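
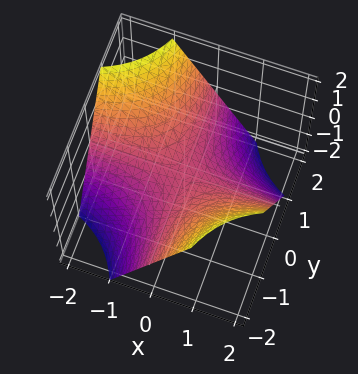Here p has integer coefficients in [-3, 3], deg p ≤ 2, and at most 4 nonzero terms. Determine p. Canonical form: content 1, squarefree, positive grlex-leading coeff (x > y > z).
First, deg p = 2. A saddle surface; a quadric.
Next, from the visible intercepts: every point of the x-axis in the box is on the surface; the visible y-axis segment lies entirely on the surface.
Finally, the integer polynomial consistent with all of this is the stated p.

x*y + z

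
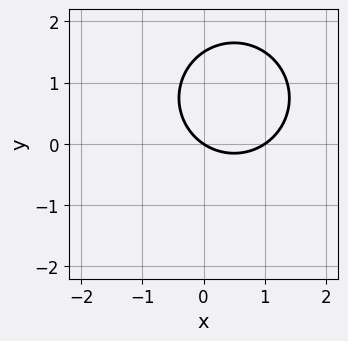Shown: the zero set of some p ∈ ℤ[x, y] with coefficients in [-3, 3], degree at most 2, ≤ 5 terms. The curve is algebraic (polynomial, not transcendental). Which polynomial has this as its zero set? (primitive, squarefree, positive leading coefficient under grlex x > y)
2*x^2 + 2*y^2 - 2*x - 3*y

(a) The degree is 2 — a generic line meets the curve in up to 2 points.
(b) Checking where it meets the axes: one y-axis crossing is at y = 0; among the integer gridlines, it crosses the x-axis at x ∈ {0, 1}.
(c) The integer polynomial consistent with all of this is the stated p.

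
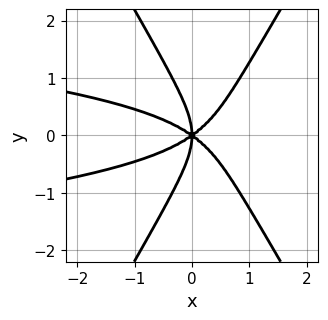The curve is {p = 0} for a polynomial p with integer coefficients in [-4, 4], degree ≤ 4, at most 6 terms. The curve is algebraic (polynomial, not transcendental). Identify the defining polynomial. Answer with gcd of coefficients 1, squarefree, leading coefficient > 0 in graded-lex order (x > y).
(a) deg p = 4. The shape is more complex than any degree-3 curve.
(b) Symmetries: it's symmetric under y → −y, forcing even powers of y.
(c) Observable constraints: it meets the y-axis at y = 0 (among the integer gridlines); it crosses the x-axis at the gridline x = 0.
(d) Putting this together gives p.

3*x^2*y^2 - y^4 + x^3 - 2*x*y^2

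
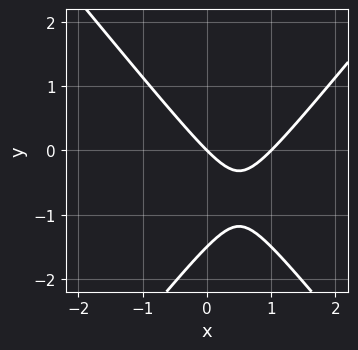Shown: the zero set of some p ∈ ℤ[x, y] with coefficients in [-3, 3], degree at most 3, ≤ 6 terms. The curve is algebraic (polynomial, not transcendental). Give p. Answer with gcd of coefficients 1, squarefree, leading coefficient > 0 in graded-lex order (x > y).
3*x^2 - 2*y^2 - 3*x - 3*y

(a) Degree: no degree-1 curve has this shape, so deg p = 2.
(b) Reading off the gridlines: the x-axis gridline crossings are at x ∈ {0, 1}; one y-axis crossing is at y = 0.
(c) Together with the visible shape, these determine p as stated.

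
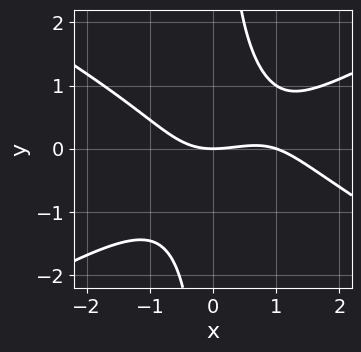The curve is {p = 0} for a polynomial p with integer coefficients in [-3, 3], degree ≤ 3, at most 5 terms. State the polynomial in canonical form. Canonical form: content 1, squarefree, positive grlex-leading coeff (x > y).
x^3 - 3*x*y^2 - x^2 + 3*y

(a) The degree is 3 — a generic line meets the curve in up to 3 points.
(b) Observable constraints: the x-axis gridline crossings are at x ∈ {0, 1}; it meets the y-axis at y = 0 (among the integer gridlines).
(c) These observations pin down the coefficients.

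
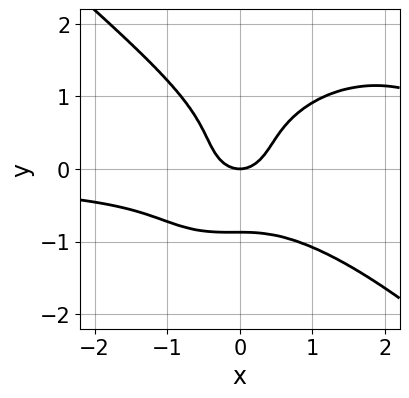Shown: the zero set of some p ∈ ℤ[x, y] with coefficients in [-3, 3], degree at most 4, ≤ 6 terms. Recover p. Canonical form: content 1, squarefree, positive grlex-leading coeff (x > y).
First, the degree is 4 — the shape is more complex than any degree-3 curve.
Next, checking where it meets the axes: one x-axis crossing is at x = 0; it crosses the y-axis at the gridline y = 0.
Finally, together with the visible shape, these determine p as stated.

2*x^3*y + 3*y^4 - 3*x^2*y - 3*x^2 + 2*y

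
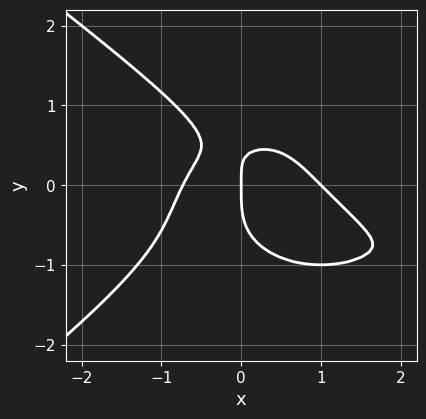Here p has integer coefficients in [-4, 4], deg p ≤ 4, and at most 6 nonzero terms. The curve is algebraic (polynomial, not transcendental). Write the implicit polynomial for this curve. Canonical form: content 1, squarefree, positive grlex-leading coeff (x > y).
x^4 - 3*y^4 - 3*x^3 - 3*x*y + 2*x

1. deg p = 4. No degree-3 curve has this shape.
2. From the axis intercepts and sections: it crosses the y-axis at the gridline y = 0; among the integer gridlines, it crosses the x-axis at x ∈ {0, 1}.
3. These observations pin down the coefficients.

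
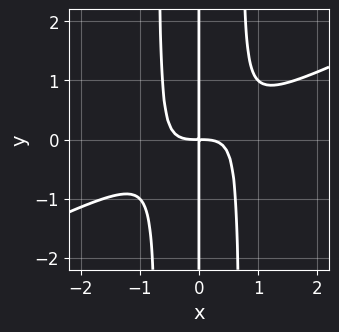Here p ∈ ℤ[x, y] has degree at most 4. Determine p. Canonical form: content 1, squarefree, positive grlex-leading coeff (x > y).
1. deg p = 4. The shape is more complex than any degree-3 curve.
2. From the visible intercepts: the visible y-axis segment lies entirely on the curve.
3. Together with the visible shape, these determine p as stated.

x^4 - 2*x^3*y + x*y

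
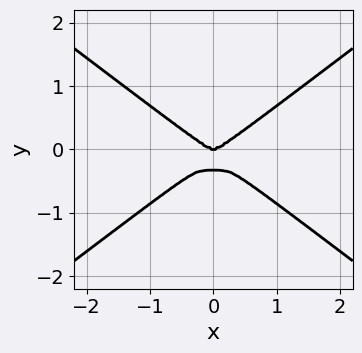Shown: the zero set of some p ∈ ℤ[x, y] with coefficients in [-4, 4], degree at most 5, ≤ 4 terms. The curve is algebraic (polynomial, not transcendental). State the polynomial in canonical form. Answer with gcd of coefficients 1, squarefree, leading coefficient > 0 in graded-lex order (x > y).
x^4 - 3*y^4 - y^3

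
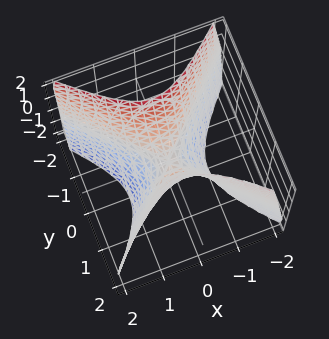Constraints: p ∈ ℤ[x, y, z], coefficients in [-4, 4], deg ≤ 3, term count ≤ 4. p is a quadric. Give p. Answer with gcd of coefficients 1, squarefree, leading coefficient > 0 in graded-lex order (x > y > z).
(a) The degree is 2 — a saddle surface; a quadric.
(b) Symmetries: mirror symmetry x ↦ −x ⇒ only even powers of x; the y ↦ −y reflection is a symmetry, so y appears only in even powers.
(c) Observable constraints: it meets the y-axis at y = 0 (among the integer gridlines); one z-axis crossing is at z = 0; it meets the x-axis at x = 0 (among the integer gridlines).
(d) Fitting integer coefficients to these (and the overall shape) gives p.

2*x^2 - 2*y^2 + z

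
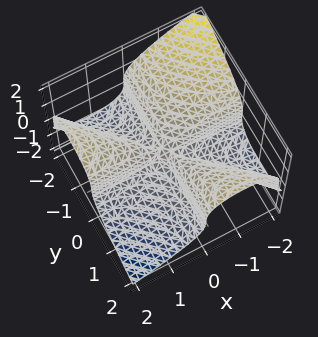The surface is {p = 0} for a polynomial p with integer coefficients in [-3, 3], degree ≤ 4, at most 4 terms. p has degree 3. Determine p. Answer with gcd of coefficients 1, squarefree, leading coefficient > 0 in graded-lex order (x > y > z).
x^2*y + x*y^2 + 2*z^3

(a) Degree: a generic line meets the surface in up to 3 points, so deg p = 3.
(b) Reading off the gridlines: the visible x-axis segment lies entirely on the surface; every point of the y-axis in the box is on the surface; it meets the z-axis at z = 0 (among the integer gridlines).
(c) Putting this together gives p.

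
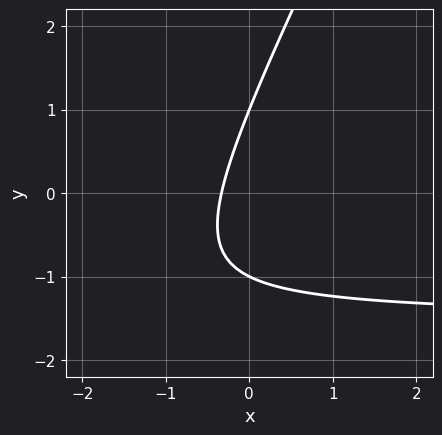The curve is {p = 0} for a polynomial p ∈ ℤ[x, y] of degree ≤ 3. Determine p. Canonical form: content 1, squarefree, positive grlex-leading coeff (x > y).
2*x*y - y^2 + 3*x + 1

deg p = 2.
From the visible intercepts: among the integer gridlines, it crosses the y-axis at y ∈ {-1, 1}.
Assembling these constraints gives the stated polynomial.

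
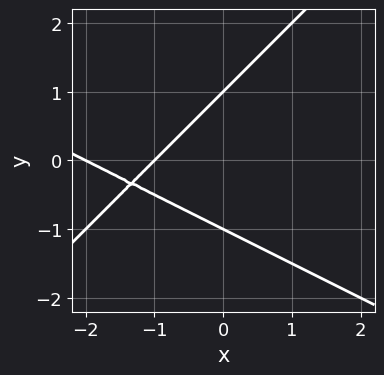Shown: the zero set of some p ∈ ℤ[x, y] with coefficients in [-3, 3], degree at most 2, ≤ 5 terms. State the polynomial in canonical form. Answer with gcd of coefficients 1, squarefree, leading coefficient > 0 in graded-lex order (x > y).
x^2 + x*y - 2*y^2 + 3*x + 2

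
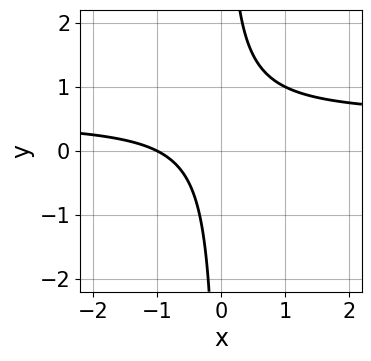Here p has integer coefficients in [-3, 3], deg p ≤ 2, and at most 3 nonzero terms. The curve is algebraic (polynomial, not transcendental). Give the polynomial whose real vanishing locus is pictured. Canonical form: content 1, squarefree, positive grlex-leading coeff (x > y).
2*x*y - x - 1

1. deg p = 2. No degree-1 curve has this shape.
2. Checking where it meets the axes: it crosses the x-axis at the gridline x = -1; the curve avoids every integer y-axis point in the box.
3. These observations pin down the coefficients.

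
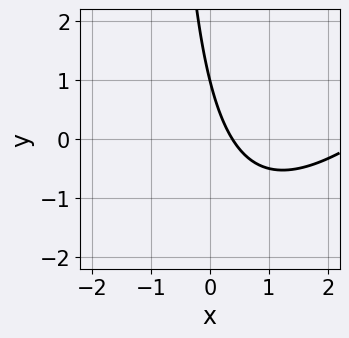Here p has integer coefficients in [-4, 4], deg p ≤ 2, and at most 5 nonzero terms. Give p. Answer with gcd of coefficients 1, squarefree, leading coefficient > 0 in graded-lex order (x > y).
x^2 - x*y - 3*x - y + 1

deg p = 2. The shape is more complex than any degree-1 curve.
Reading off the gridlines: one y-axis crossing is at y = 1.
Together with the visible shape, these determine p as stated.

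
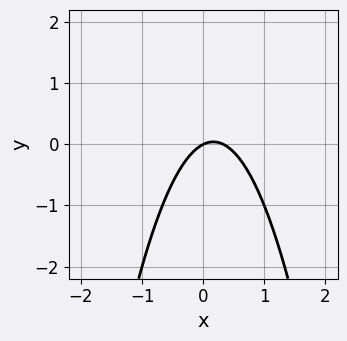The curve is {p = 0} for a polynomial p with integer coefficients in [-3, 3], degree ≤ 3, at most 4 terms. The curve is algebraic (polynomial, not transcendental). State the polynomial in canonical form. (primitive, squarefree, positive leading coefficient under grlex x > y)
1. deg p = 2. No degree-1 curve has this shape.
2. Reading off the gridlines: one y-axis crossing is at y = 0; it meets the x-axis at x = 0 (among the integer gridlines).
3. Assembling these constraints gives the stated polynomial.

3*x^2 - x + 2*y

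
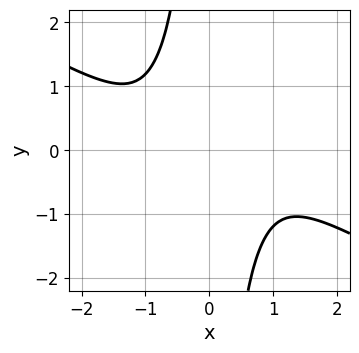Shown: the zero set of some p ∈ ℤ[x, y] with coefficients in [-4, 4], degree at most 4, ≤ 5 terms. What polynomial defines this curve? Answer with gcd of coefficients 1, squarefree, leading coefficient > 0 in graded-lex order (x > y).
2*x^4 + 3*x^3*y - x^2*y^2 + 3

First, deg p = 4.
Next, from the axis intercepts and sections: the curve avoids every integer x-axis point in the box; no y-intercept at any integer in the box.
Finally, solving for integer coefficients yields p as stated.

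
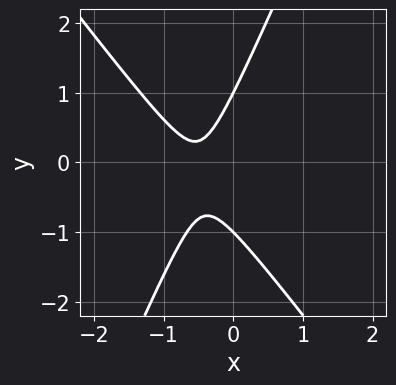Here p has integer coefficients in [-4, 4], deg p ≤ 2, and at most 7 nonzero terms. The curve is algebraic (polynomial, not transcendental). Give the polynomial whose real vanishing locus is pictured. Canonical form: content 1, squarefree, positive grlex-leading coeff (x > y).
3*x^2 + x*y - y^2 + 3*x + 1

1. deg p = 2. No degree-1 curve has this shape.
2. Observable constraints: among the integer gridlines, it crosses the y-axis at y ∈ {-1, 1}; no x-intercept at any integer in the box.
3. Solving for integer coefficients yields p as stated.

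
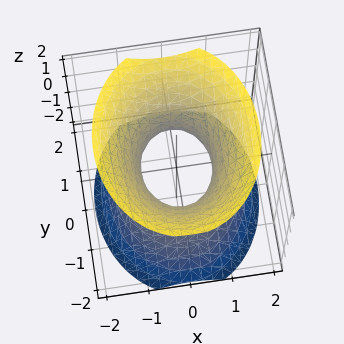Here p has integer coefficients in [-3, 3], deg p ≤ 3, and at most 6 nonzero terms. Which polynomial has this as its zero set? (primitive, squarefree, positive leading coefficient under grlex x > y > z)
3*x^2 + 2*y^2 - 2*z^2 - 2

First, the degree is 2 — an hourglass — one-sheet hyperboloid; a quadric.
Next, symmetries: the y ↦ −y reflection is a symmetry, so y appears only in even powers; it's symmetric under x → −x, forcing even powers of x; it's symmetric under z → −z, forcing even powers of z.
Next, against the integer gridlines: the y-axis gridline crossings are at y ∈ {-1, 1}; no z-intercept at any integer in the box.
Finally, the integer polynomial consistent with all of this is the stated p.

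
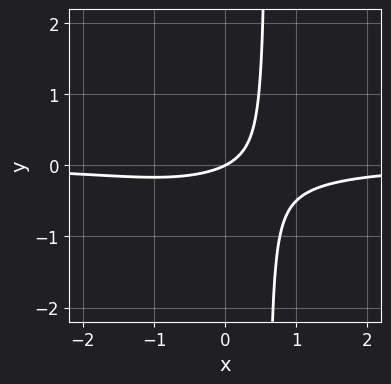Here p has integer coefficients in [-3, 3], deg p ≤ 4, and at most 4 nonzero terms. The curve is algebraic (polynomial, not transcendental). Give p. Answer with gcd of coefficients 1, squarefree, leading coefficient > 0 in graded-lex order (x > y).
(a) The degree is 4 — no degree-3 curve has this shape.
(b) From the axis intercepts and sections: it meets the y-axis at y = 0 (among the integer gridlines); it meets the x-axis at x = 0 (among the integer gridlines).
(c) Together with the visible shape, these determine p as stated.

x^3*y + 3*x*y + x - 2*y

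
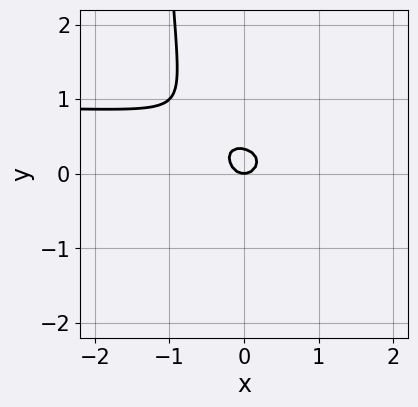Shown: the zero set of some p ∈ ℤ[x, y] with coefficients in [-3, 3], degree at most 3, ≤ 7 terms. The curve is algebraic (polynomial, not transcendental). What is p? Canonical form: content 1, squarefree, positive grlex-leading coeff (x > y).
1. The degree is 3 — the shape is more complex than any degree-2 curve.
2. From the visible intercepts: it meets the y-axis at y = 0 (among the integer gridlines); it crosses the x-axis at the gridline x = 0.
3. Putting this together gives p.

3*x^2*y - 2*x*y^2 - 3*x^2 - 3*y^2 + y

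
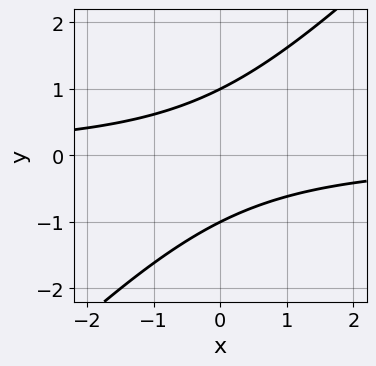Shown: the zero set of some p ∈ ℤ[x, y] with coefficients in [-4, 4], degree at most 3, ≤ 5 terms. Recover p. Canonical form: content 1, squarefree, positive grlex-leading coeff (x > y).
First, degree: no degree-1 curve has this shape, so deg p = 2.
Next, checking where it meets the axes: among the integer gridlines, it crosses the y-axis at y ∈ {-1, 1}; no x-intercept at any integer in the box.
Finally, the integer polynomial consistent with all of this is the stated p.

x*y - y^2 + 1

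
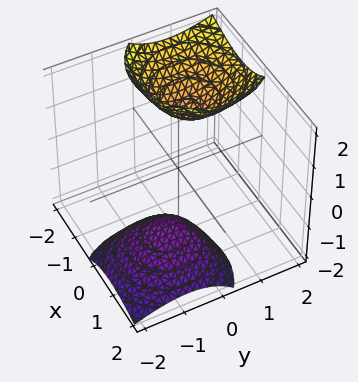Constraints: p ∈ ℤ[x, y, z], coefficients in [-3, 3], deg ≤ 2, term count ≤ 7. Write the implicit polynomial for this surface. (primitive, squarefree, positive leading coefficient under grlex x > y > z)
The picture has 2 separate pieces. Treating them together as one polynomial.
deg p = 2. The shape is more complex than any degree-1 surface.
Reading off the gridlines: the surface avoids every integer x-axis point in the box; no y-intercept at any integer in the box.
These observations pin down the coefficients.

3*x^2 + 3*x*z + 3*y^2 - 3*y*z - z^2 + 3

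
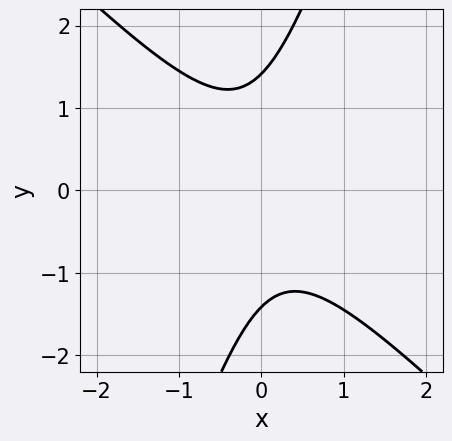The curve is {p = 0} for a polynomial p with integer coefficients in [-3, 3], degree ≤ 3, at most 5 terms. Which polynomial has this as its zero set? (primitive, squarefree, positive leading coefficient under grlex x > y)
The degree is 2 — no degree-1 curve has this shape.
From the axis intercepts and sections: it misses every integer gridline on the x-axis.
These observations pin down the coefficients.

3*x^2 + 2*x*y - y^2 + 2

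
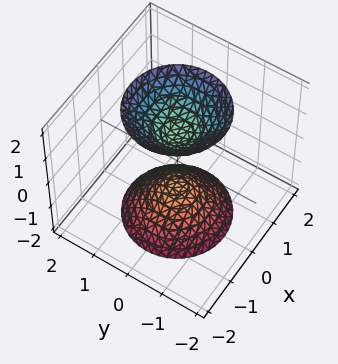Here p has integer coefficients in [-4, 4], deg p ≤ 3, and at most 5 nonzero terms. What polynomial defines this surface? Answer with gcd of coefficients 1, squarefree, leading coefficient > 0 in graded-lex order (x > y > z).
2*x^2 + 2*y^2 - z^2 + 1

1. The picture has 2 separate pieces.
2. deg p = 2.
3. Symmetries: rotational symmetry about the z-axis ⇒ p depends on x, y only through x² + y².
4. Observable constraints: it misses every integer gridline on the x-axis; a circular section at z = 2 has radius between 1 and 2.
5. Solving for integer coefficients yields p as stated.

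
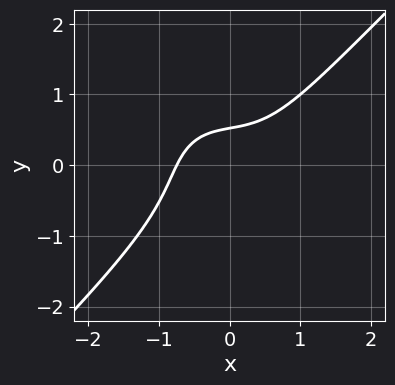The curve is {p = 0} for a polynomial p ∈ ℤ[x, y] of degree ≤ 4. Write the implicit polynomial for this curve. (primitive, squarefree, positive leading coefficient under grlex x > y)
3*x^3 - 3*y^3 + x - 3*y + 2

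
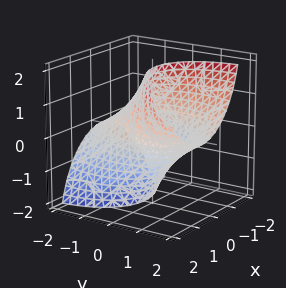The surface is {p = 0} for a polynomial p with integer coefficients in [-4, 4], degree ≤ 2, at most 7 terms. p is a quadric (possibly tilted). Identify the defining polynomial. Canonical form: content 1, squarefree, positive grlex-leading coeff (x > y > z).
(a) Degree: no degree-1 surface has this shape, so deg p = 2.
(b) Matching integer coefficients to the picture gives p.

2*x^2 - x*y + y^2 - 3*y*z + z^2 - 3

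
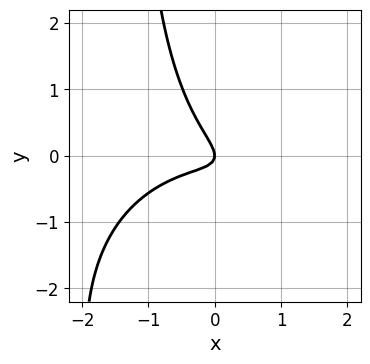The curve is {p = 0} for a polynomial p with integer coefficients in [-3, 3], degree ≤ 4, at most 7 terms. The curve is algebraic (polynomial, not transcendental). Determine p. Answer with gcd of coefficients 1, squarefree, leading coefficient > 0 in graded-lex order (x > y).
First, the degree is 3 — the shape is more complex than any degree-2 curve.
Next, checking where it meets the axes: it crosses the x-axis at the gridline x = 0; one y-axis crossing is at y = 0.
Finally, solving for integer coefficients yields p as stated.

x^3 + 2*x*y^2 + 3*x*y + 3*y^2 + x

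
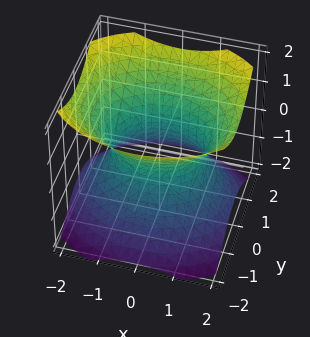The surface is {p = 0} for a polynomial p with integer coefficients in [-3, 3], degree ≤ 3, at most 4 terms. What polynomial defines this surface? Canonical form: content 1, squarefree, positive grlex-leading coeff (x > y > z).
2*x^2 + 3*y^2 - 3*z^2 - 3

deg p = 2. An hourglass — one-sheet hyperboloid; a quadric.
Symmetries: it's symmetric under z → −z, forcing even powers of z; it's symmetric under x → −x, forcing even powers of x; mirror symmetry y ↦ −y ⇒ only even powers of y.
Observable constraints: the surface avoids every integer z-axis point in the box; among the integer gridlines, it crosses the y-axis at y ∈ {-1, 1}.
Solving for integer coefficients yields p as stated.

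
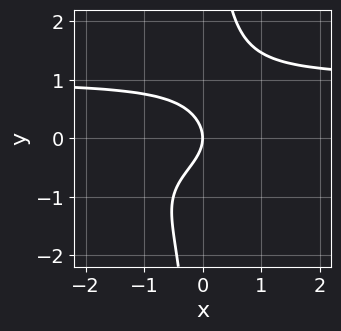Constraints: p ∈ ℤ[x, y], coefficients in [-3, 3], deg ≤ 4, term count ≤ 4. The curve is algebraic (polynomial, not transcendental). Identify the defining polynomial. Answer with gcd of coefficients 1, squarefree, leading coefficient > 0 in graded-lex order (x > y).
x*y^3 - y^2 - x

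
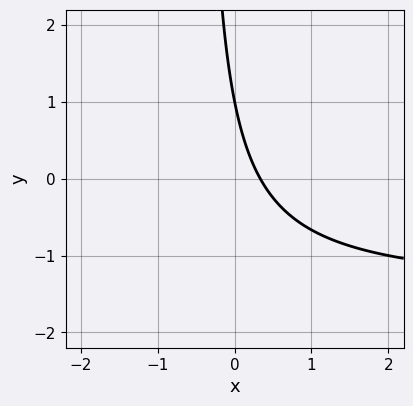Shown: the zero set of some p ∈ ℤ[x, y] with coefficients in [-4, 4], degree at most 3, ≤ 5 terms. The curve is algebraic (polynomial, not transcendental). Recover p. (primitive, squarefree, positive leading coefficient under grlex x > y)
The degree is 2 — no degree-1 curve has this shape.
Observable constraints: it meets the y-axis at y = 1 (among the integer gridlines).
Assembling these constraints gives the stated polynomial.

2*x*y + 3*x + y - 1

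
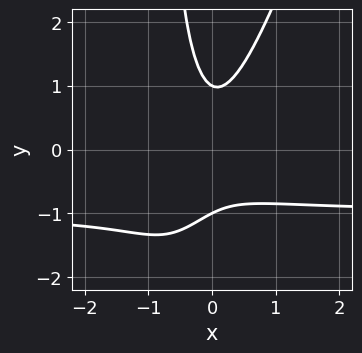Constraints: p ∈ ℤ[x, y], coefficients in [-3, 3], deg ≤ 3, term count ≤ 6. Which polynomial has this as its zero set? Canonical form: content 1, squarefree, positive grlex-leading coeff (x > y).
1. Degree: no degree-2 curve has this shape, so deg p = 3.
2. Observable constraints: the curve avoids every integer x-axis point in the box; the y-axis gridline crossings are at y ∈ {-1, 1}.
3. The integer polynomial consistent with all of this is the stated p.

3*x^2*y - x*y^2 + 3*x^2 - y^2 + 1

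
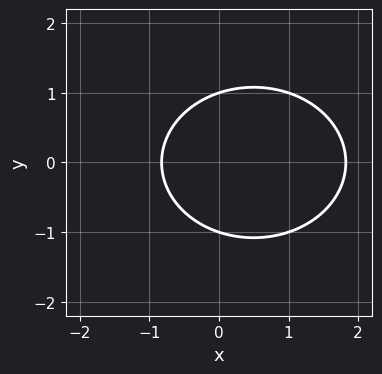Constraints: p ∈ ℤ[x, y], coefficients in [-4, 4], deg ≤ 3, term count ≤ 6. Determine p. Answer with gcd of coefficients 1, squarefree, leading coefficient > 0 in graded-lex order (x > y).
2*x^2 + 3*y^2 - 2*x - 3

(a) Degree: a generic line meets the curve in up to 2 points, so deg p = 2.
(b) Symmetries: mirror symmetry y ↦ −y ⇒ only even powers of y.
(c) From the visible intercepts: the y-axis gridline crossings are at y ∈ {-1, 1}.
(d) Solving for integer coefficients yields p as stated.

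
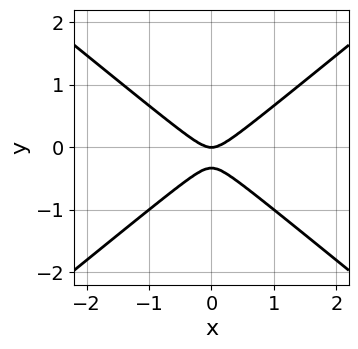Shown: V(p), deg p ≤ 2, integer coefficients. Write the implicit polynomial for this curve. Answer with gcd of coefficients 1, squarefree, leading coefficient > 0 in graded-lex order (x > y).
Degree: the shape is more complex than any degree-1 curve, so deg p = 2.
Symmetries: it's symmetric under x → −x, forcing even powers of x.
Checking where it meets the axes: one x-axis crossing is at x = 0; one y-axis crossing is at y = 0.
These observations pin down the coefficients.

2*x^2 - 3*y^2 - y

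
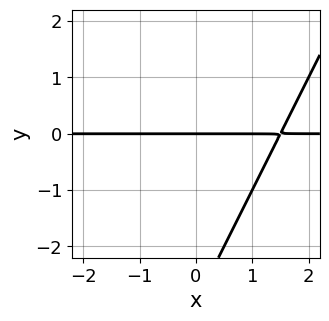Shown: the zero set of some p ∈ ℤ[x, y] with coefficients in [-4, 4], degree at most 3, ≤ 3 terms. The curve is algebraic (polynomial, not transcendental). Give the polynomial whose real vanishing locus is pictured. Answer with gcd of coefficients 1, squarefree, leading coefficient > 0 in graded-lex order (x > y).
2*x*y - y^2 - 3*y

1. The degree is 2 — a generic line meets the curve in up to 2 points.
2. Checking where it meets the axes: every point of the x-axis in the box is on the curve; one y-axis crossing is at y = 0.
3. Solving for integer coefficients yields p as stated.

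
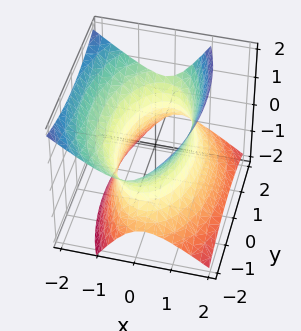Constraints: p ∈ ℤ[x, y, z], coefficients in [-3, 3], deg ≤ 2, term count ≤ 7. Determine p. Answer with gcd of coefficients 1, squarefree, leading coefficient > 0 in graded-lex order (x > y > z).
First, deg p = 2.
Next, checking where it meets the axes: no z-intercept at any integer in the box; among the integer gridlines, it crosses the x-axis at x ∈ {-1, 1}.
Finally, solving for integer coefficients yields p as stated.

3*x^2 + 2*x*z + y^2 - 2*z^2 - 3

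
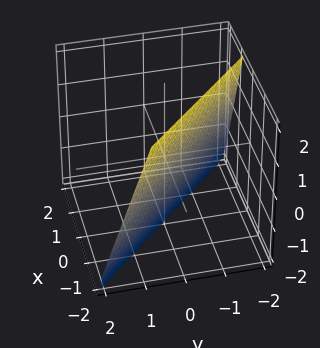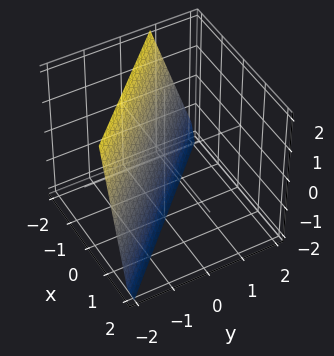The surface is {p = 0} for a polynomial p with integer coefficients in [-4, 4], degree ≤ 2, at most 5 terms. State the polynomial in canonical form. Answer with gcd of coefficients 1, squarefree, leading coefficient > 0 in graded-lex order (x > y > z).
(a) deg p = 1.
(b) Against the integer gridlines: it meets the z-axis at z = -2 (among the integer gridlines).
(c) The integer polynomial consistent with all of this is the stated p.

3*x + 3*y + z + 2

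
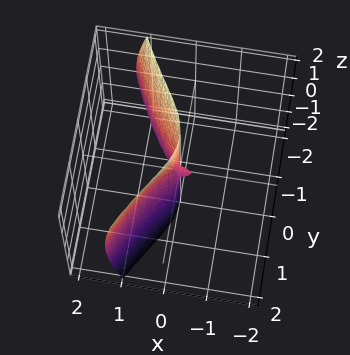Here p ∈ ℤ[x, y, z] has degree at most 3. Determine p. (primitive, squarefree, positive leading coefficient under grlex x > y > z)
3*x^3 + x*z^2 + x^2 - 2*y^2

First, deg p = 3.
Then, from the visible intercepts: it crosses the y-axis at the gridline y = 0; it meets the x-axis at x = 0 (among the integer gridlines); every point of the z-axis in the box is on the surface.
Finally, solving for integer coefficients yields p as stated.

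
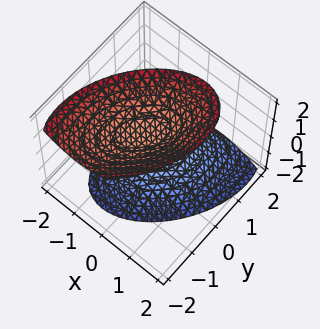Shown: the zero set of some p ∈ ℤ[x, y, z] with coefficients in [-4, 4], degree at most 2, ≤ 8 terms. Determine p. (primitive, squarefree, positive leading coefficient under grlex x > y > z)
1. There are 2 components. Treating them together as one polynomial.
2. Degree: no degree-1 surface has this shape, so deg p = 2.
3. Reading off the gridlines: it misses every integer gridline on the x-axis; no y-intercept at any integer in the box.
4. Together with the visible shape, these determine p as stated. Check: (0, 0, -1) on the z-axis lies on the surface, and p(0, 0, -1) = 0. ✓

3*x^2 - 2*x*y + 2*y^2 + y*z - 2*z^2 + 2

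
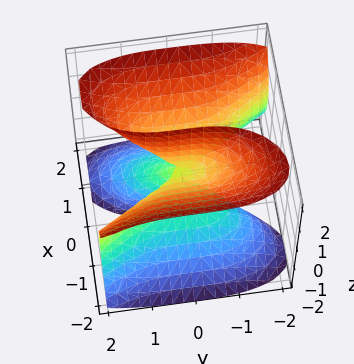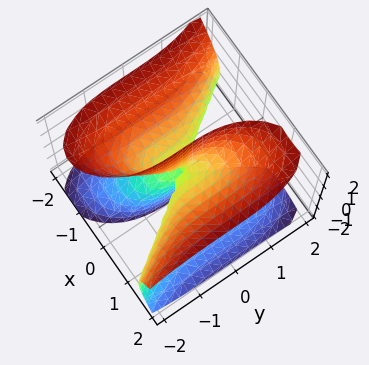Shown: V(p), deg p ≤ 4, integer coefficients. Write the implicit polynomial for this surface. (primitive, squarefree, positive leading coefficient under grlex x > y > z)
3*x^3 - 3*x*z^2 + y^3

(a) The degree is 3 — no degree-2 surface has this shape.
(b) From the visible intercepts: it meets the x-axis at x = 0 (among the integer gridlines); the visible z-axis segment lies entirely on the surface.
(c) Solving for integer coefficients yields p as stated.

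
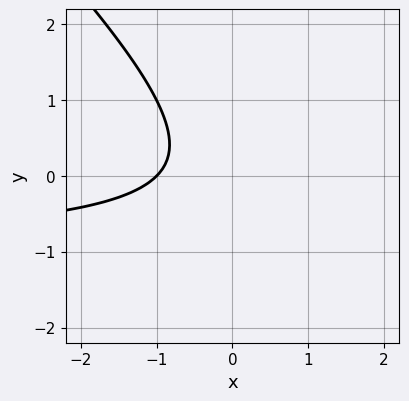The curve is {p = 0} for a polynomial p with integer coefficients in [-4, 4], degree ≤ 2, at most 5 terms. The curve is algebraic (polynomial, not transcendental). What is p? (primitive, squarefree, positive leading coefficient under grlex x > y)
x*y + y^2 + x + 1

The degree is 2 — a generic line meets the curve in up to 2 points.
From the axis intercepts and sections: it meets the x-axis at x = -1 (among the integer gridlines); it misses every integer gridline on the y-axis.
Assembling these constraints gives the stated polynomial.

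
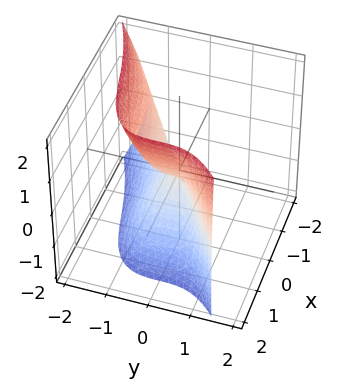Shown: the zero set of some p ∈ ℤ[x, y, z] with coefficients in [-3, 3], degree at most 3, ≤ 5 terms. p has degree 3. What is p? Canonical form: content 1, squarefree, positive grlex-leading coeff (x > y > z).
x^3 + x*z^2 - 3*y^3 - 2*z^2

(a) The degree is 3 — the shape is more complex than any degree-2 surface.
(b) Reading off the gridlines: it crosses the x-axis at the gridline x = 0; one y-axis crossing is at y = 0; it meets the z-axis at z = 0 (among the integer gridlines).
(c) The integer polynomial consistent with all of this is the stated p.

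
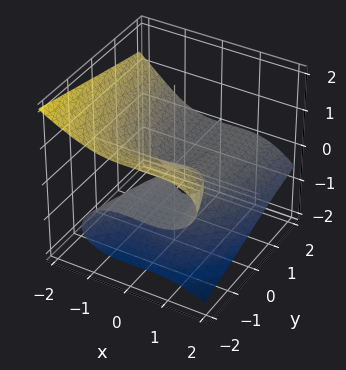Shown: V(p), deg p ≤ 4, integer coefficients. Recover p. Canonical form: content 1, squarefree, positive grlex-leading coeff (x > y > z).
x^3 + 3*z^3 - x^2 + 3*y*z + z

1. The degree is 3 — no degree-2 surface has this shape.
2. From the visible intercepts: one z-axis crossing is at z = 0; the visible y-axis segment lies entirely on the surface; among the integer gridlines, it crosses the x-axis at x ∈ {0, 1}.
3. Solving for integer coefficients yields p as stated.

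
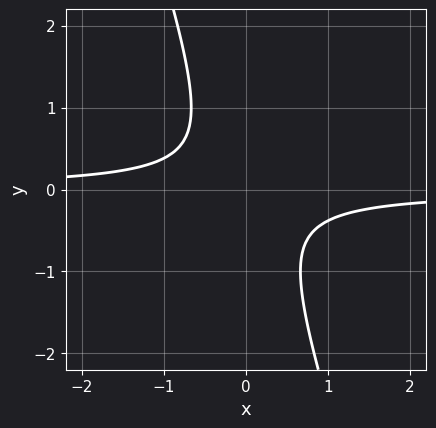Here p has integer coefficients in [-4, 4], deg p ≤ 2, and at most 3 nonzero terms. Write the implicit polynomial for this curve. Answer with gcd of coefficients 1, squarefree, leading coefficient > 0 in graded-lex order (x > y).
3*x*y + y^2 + 1

Degree: no degree-1 curve has this shape, so deg p = 2.
Against the integer gridlines: no x-intercept at any integer in the box; the curve avoids every integer y-axis point in the box.
Matching integer coefficients to the picture gives p.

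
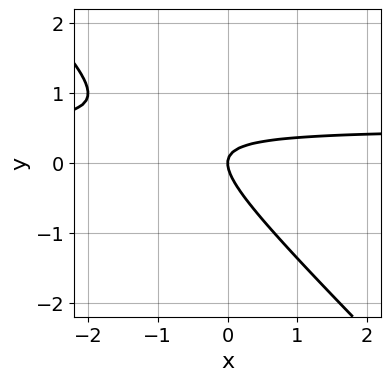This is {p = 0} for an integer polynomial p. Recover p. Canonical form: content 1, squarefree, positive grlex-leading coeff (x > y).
2*x*y + 2*y^2 - x

The degree is 2 — a generic line meets the curve in up to 2 points.
Checking where it meets the axes: it crosses the y-axis at the gridline y = 0; it crosses the x-axis at the gridline x = 0.
Fitting integer coefficients to these (and the overall shape) gives p.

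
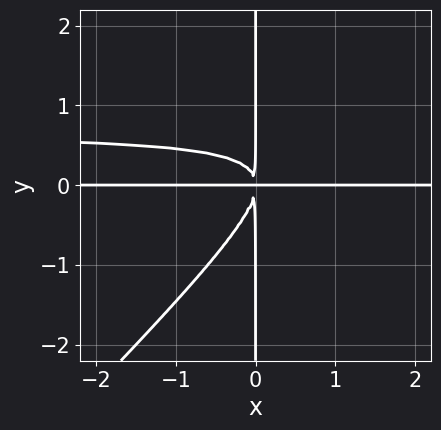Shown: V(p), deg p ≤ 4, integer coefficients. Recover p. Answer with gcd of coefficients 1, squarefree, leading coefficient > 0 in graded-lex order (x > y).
3*x^2*y^2 - 3*x*y^3 - 2*x^2*y

1. deg p = 4.
2. Checking where it meets the axes: every point of the x-axis in the box is on the curve; the visible y-axis segment lies entirely on the curve.
3. Fitting integer coefficients to these (and the overall shape) gives p.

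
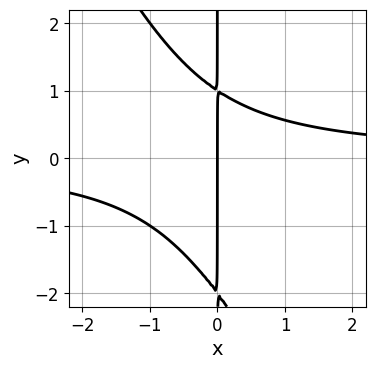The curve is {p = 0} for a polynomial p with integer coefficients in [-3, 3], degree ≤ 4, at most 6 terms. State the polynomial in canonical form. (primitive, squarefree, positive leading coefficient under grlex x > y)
First, deg p = 3.
Next, from the axis intercepts and sections: the visible y-axis segment lies entirely on the curve; one x-axis crossing is at x = 0.
Finally, the integer polynomial consistent with all of this is the stated p.

2*x^2*y + x*y^2 + x*y - 2*x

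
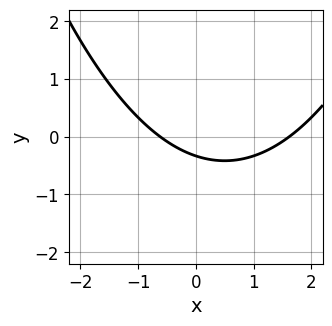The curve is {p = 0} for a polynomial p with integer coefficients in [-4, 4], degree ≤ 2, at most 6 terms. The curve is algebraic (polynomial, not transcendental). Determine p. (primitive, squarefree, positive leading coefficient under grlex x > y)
1. Degree: no degree-1 curve has this shape, so deg p = 2.
2. The integer polynomial consistent with all of this is the stated p.

x^2 - x - 3*y - 1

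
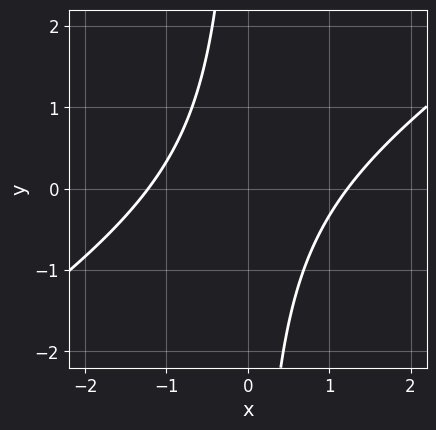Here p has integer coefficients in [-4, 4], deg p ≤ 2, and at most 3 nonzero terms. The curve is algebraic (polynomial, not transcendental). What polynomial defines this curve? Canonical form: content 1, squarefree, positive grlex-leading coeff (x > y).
2*x^2 - 3*x*y - 3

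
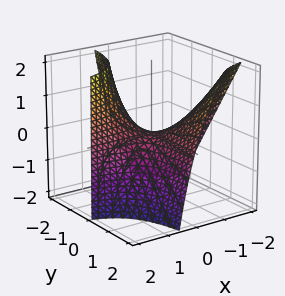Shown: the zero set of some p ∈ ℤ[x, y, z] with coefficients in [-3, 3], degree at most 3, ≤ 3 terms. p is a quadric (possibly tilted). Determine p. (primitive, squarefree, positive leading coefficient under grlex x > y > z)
3*x*y - x*z + 2*z

First, degree: no degree-1 surface has this shape, so deg p = 2.
Then, observable constraints: it crosses the z-axis at the gridline z = 0; every point of the y-axis in the box is on the surface; the visible x-axis segment lies entirely on the surface.
Finally, these observations pin down the coefficients.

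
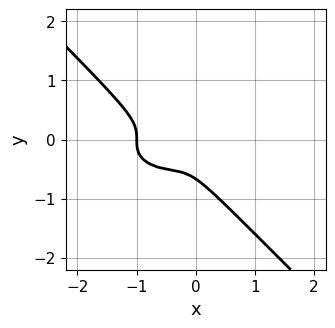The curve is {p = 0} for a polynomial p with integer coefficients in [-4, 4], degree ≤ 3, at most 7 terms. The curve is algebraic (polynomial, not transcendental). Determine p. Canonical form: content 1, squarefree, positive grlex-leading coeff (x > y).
First, deg p = 3. The shape is more complex than any degree-2 curve.
Next, checking where it meets the axes: it meets the x-axis at x = -1 (among the integer gridlines).
Finally, matching integer coefficients to the picture gives p.

x^3 + 2*x*y^2 + 3*y^3 + x^2 + 2*y^2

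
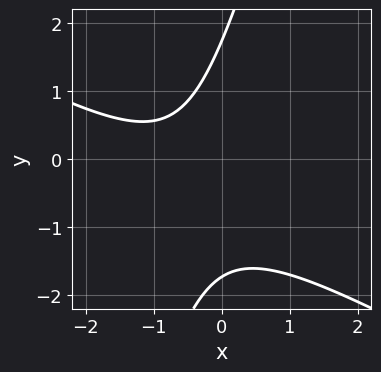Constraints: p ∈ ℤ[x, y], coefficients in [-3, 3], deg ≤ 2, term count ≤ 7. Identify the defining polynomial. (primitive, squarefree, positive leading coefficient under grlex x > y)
1. The degree is 2 — a generic line meets the curve in up to 2 points.
2. From the axis intercepts and sections: it misses every integer gridline on the x-axis.
3. Matching integer coefficients to the picture gives p.

2*x^2 + 3*x*y - y^2 + 3*x + 3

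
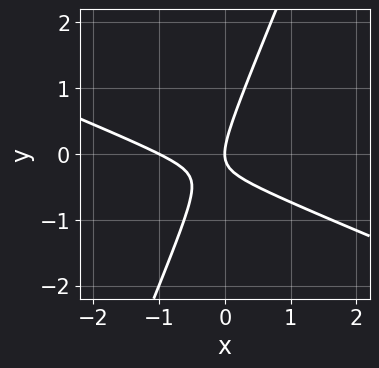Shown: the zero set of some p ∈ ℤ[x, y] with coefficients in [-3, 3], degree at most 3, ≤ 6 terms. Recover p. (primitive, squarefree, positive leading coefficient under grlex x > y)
x^2 + 2*x*y - y^2 + x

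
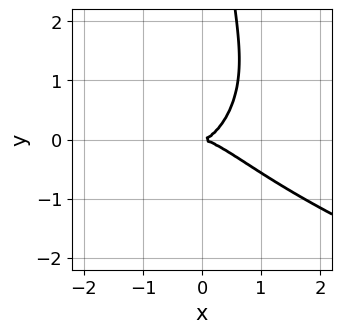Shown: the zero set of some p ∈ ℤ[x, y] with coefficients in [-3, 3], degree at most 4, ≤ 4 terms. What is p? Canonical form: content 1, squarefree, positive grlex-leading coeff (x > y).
2*x*y^3 + 3*x^3 + 3*x^2*y - 3*y^2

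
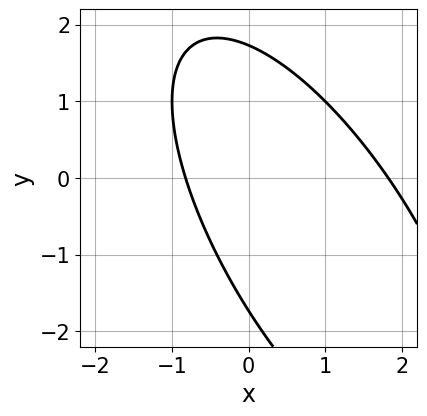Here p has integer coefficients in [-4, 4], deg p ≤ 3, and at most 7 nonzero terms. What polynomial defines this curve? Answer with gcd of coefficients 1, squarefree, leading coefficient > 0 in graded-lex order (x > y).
2*x^2 + 2*x*y + y^2 - 2*x - 3

(a) The degree is 2 — no degree-1 curve has this shape.
(b) Solving for integer coefficients yields p as stated.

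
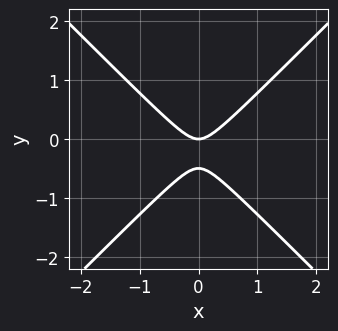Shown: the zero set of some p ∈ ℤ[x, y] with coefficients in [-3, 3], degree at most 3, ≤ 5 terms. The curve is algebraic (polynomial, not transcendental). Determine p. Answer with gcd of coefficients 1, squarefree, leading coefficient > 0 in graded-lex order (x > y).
2*x^2 - 2*y^2 - y

The degree is 2 — no degree-1 curve has this shape.
Symmetries: the x ↦ −x reflection is a symmetry, so x appears only in even powers.
Reading off the gridlines: one y-axis crossing is at y = 0; it crosses the x-axis at the gridline x = 0.
Putting this together gives p.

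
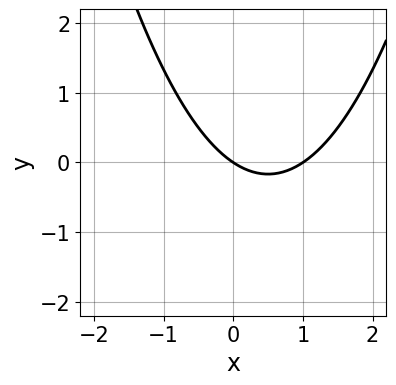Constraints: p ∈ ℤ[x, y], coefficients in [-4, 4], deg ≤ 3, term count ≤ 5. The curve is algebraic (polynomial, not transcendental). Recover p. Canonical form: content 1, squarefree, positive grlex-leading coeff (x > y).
2*x^2 - 2*x - 3*y

(a) The degree is 2 — the shape is more complex than any degree-1 curve.
(b) Reading off the gridlines: among the integer gridlines, it crosses the x-axis at x ∈ {0, 1}; it meets the y-axis at y = 0 (among the integer gridlines).
(c) Matching integer coefficients to the picture gives p.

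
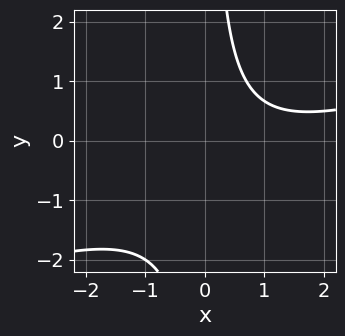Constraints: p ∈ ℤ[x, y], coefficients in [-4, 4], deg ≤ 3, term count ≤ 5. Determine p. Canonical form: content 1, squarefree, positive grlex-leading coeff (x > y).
x^2 - 3*x*y - 2*x + 3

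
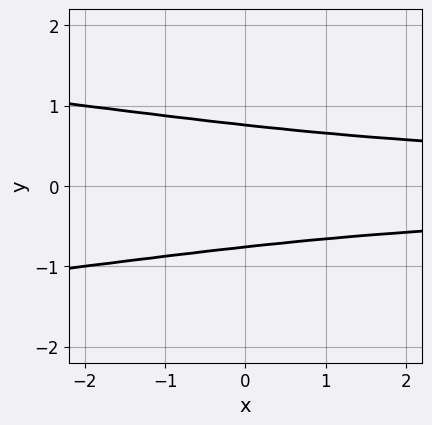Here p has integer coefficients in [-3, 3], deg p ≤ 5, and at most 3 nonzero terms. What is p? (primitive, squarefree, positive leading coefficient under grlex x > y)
1. The degree is 4 — the shape is more complex than any degree-3 curve.
2. Symmetries: mirror symmetry y ↦ −y ⇒ only even powers of y.
3. Checking where it meets the axes: no x-intercept at any integer in the box.
4. Solving for integer coefficients yields p as stated.

3*y^4 + x*y^2 - 1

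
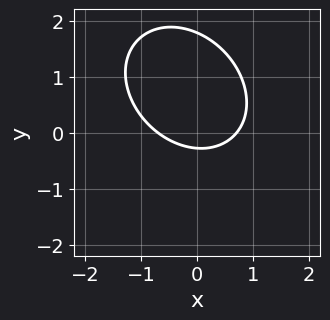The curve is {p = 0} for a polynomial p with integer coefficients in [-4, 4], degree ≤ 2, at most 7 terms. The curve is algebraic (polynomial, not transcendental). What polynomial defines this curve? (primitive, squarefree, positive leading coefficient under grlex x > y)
1. Degree: the shape is more complex than any degree-1 curve, so deg p = 2.
2. Solving for integer coefficients yields p as stated.

2*x^2 + x*y + 2*y^2 - 3*y - 1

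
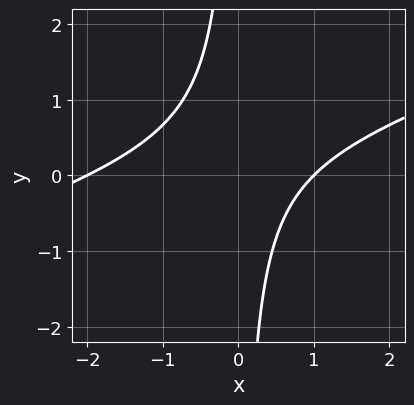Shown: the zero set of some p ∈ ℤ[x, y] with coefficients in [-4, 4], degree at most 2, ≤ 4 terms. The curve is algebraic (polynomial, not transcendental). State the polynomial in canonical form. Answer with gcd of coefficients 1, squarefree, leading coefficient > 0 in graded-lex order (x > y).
x^2 - 3*x*y + x - 2

First, deg p = 2. The shape is more complex than any degree-1 curve.
Then, against the integer gridlines: among the integer gridlines, it crosses the x-axis at x ∈ {-2, 1}; it misses every integer gridline on the y-axis.
Finally, putting this together gives p.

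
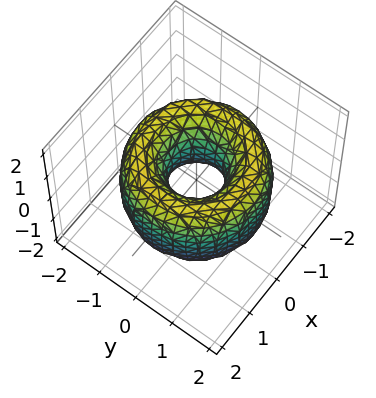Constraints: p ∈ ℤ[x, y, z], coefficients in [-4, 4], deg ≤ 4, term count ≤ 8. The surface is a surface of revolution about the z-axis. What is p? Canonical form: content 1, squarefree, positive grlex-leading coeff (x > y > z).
(a) deg p = 4. A generic line meets the surface in up to 4 points.
(b) By symmetry, the z-axis is an axis of rotation, so x and y enter only as x² + y².
(c) From the visible intercepts: a circular section at z = 0 has radius between 0 and 1; the surface avoids every integer z-axis point in the box.
(d) Together with the visible shape, these determine p as stated.

x^4 + 2*x^2*y^2 + y^4 - 3*x^2 - 3*y^2 + z^2 + 1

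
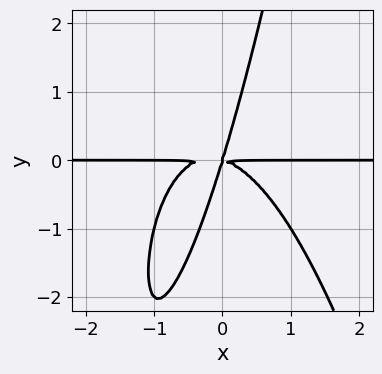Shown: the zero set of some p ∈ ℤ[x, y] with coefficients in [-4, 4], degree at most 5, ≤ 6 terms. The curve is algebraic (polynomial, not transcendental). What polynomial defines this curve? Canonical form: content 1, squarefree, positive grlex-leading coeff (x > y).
3*x^3*y + x^2*y + 3*x*y^2 - y^3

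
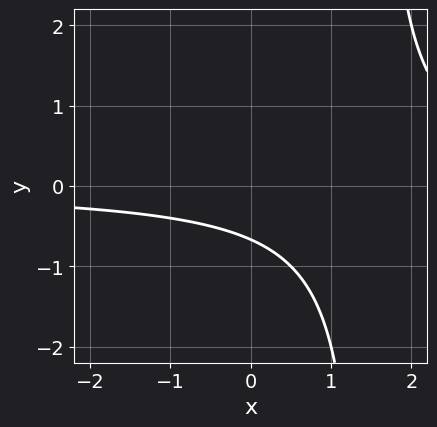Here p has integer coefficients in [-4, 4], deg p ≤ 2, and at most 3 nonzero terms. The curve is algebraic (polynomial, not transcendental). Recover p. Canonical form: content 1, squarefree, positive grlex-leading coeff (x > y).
2*x*y - 3*y - 2

deg p = 2. A generic line meets the curve in up to 2 points.
Checking where it meets the axes: no x-intercept at any integer in the box.
These observations pin down the coefficients.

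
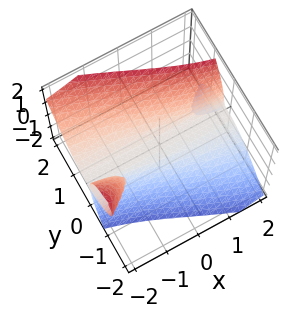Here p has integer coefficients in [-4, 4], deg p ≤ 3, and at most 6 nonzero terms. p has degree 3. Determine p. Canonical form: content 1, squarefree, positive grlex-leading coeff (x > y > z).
3*x*y*z + 3*y^3 - z^3 - z

1. There are 3 components.
2. Degree: a generic line meets the surface in up to 3 points, so deg p = 3.
3. Checking where it meets the axes: it meets the y-axis at y = 0 (among the integer gridlines); every point of the x-axis in the box is on the surface; it crosses the z-axis at the gridline z = 0.
4. Solving for integer coefficients yields p as stated.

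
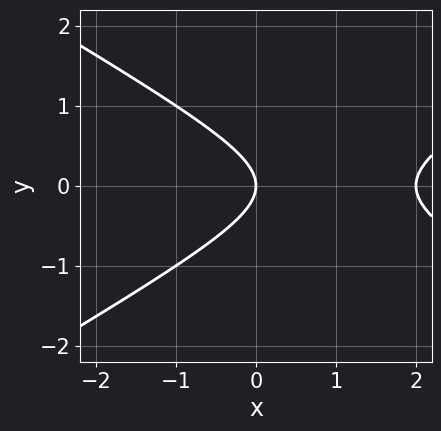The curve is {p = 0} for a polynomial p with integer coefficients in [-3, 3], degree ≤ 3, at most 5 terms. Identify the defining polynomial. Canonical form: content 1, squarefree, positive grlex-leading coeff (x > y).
x^2 - 3*y^2 - 2*x

1. Degree: no degree-1 curve has this shape, so deg p = 2.
2. Symmetries: the y ↦ −y reflection is a symmetry, so y appears only in even powers.
3. Against the integer gridlines: the x-axis gridline crossings are at x ∈ {0, 2}; it crosses the y-axis at the gridline y = 0.
4. Together with the visible shape, these determine p as stated.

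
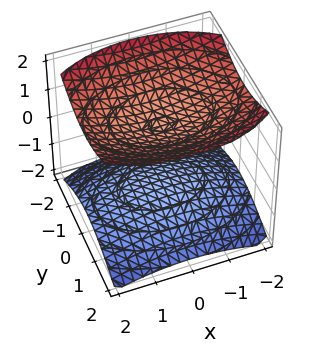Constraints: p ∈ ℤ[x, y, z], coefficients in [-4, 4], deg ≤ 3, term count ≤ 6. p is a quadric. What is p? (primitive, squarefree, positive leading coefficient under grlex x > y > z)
x^2 + 2*y^2 - 3*z^2 + 3

(a) I count 2 distinct pieces. Treating them together as one polynomial.
(b) The degree is 2 — two sheets facing apart; a quadric.
(c) Symmetries: the x ↦ −x reflection is a symmetry, so x appears only in even powers; the z ↦ −z reflection is a symmetry, so z appears only in even powers; it's symmetric under y → −y, forcing even powers of y.
(d) From the visible intercepts: the surface avoids every integer y-axis point in the box; the z-axis gridline crossings are at z ∈ {-1, 1}; the surface avoids every integer x-axis point in the box.
(e) The integer polynomial consistent with all of this is the stated p.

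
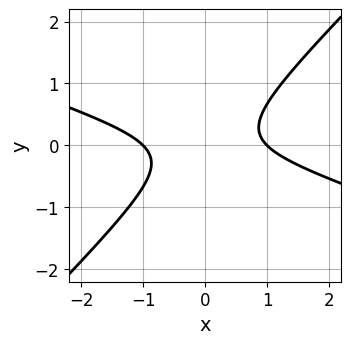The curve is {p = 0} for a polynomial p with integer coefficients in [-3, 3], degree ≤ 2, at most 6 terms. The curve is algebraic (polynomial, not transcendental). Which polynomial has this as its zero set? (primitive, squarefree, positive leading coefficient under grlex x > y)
x^2 + 2*x*y - 3*y^2 - 1

First, degree: a generic line meets the curve in up to 2 points, so deg p = 2.
Then, from the axis intercepts and sections: the curve avoids every integer y-axis point in the box; among the integer gridlines, it crosses the x-axis at x ∈ {-1, 1}.
Finally, fitting integer coefficients to these (and the overall shape) gives p.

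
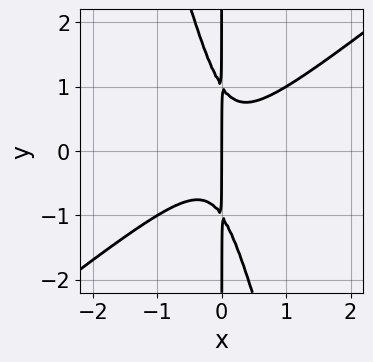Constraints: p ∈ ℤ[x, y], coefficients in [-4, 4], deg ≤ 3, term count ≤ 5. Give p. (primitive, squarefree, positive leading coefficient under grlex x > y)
3*x^3 - 3*x^2*y - x*y^2 + x

(a) The degree is 3 — a generic line meets the curve in up to 3 points.
(b) From the visible intercepts: it crosses the x-axis at the gridline x = 0; the visible y-axis segment lies entirely on the curve.
(c) Fitting integer coefficients to these (and the overall shape) gives p.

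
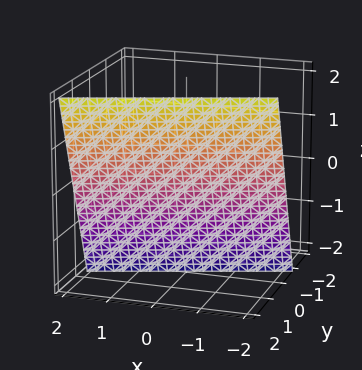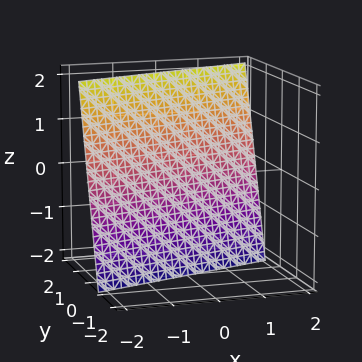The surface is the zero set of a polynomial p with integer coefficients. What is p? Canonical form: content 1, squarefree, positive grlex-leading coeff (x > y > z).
First, degree: the surface is flat (a plane), so deg p = 1.
Then, from the visible intercepts: it meets the x-axis at x = -2 (among the integer gridlines); it meets the z-axis at z = -2 (among the integer gridlines).
Finally, together with the visible shape, these determine p as stated.

x - 3*y + z + 2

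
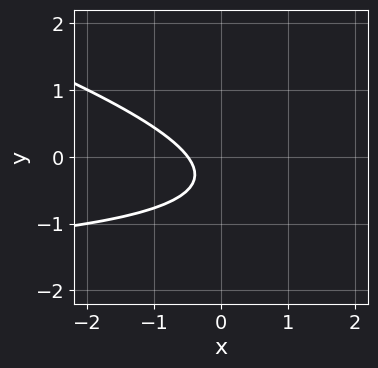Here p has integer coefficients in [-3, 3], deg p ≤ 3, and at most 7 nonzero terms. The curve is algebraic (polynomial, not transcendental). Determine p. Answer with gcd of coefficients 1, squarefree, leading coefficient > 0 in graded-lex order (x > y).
x*y + 3*y^2 + 2*x + 2*y + 1

(a) deg p = 2. No degree-1 curve has this shape.
(b) Reading off the gridlines: it misses every integer gridline on the y-axis.
(c) Assembling these constraints gives the stated polynomial.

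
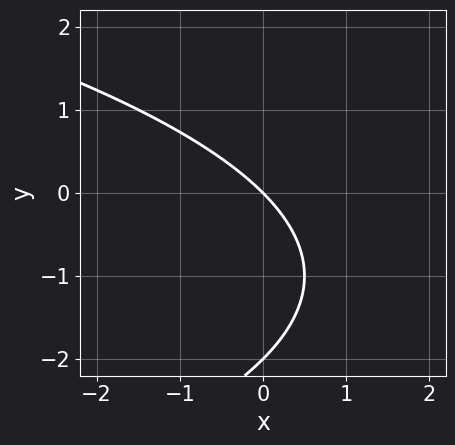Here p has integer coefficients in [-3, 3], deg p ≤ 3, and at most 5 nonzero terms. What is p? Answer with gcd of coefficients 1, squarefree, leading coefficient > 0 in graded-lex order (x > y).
y^2 + 2*x + 2*y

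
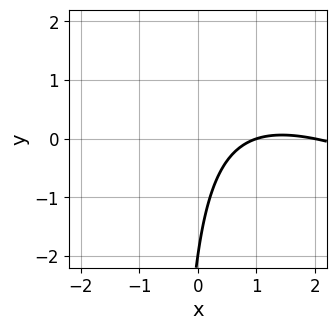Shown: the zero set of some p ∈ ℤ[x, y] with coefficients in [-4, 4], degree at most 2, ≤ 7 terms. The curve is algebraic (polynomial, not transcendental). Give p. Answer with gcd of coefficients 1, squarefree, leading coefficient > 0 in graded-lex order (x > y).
x^2 + 2*x*y - 3*x + y + 2

(a) Degree: a generic line meets the curve in up to 2 points, so deg p = 2.
(b) Checking where it meets the axes: the x-axis gridline crossings are at x ∈ {1, 2}; one y-axis crossing is at y = -2.
(c) Matching integer coefficients to the picture gives p.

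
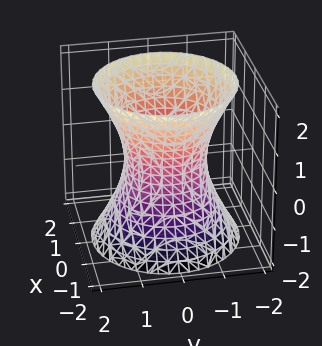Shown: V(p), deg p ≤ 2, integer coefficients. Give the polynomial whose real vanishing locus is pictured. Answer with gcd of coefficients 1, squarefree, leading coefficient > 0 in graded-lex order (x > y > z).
2*x^2 + 2*y^2 - z^2 - 2

The degree is 2 — one connected sheet with a waist; a quadric.
Symmetries: every cross-section ⟂ z is a circle, so x, y appear only via x² + y²; it's symmetric under z → −z, forcing even powers of z.
Checking where it meets the axes: the x-axis gridline crossings are at x ∈ {-1, 1}; it misses every integer gridline on the z-axis; the y-axis gridline crossings are at y ∈ {-1, 1}.
Together with the visible shape, these determine p as stated.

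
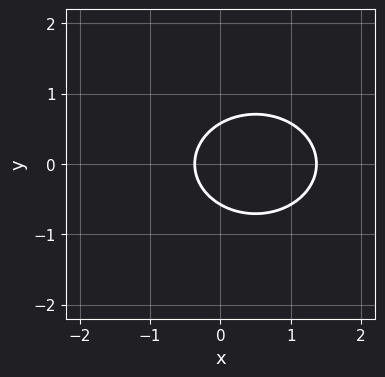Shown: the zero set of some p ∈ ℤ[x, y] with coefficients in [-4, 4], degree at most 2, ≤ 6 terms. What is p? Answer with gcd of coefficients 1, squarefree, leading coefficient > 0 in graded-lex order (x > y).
2*x^2 + 3*y^2 - 2*x - 1

1. Degree: no degree-1 curve has this shape, so deg p = 2.
2. Symmetries: mirror symmetry y ↦ −y ⇒ only even powers of y.
3. These observations pin down the coefficients.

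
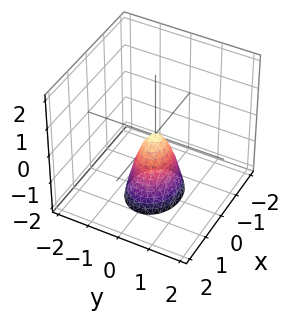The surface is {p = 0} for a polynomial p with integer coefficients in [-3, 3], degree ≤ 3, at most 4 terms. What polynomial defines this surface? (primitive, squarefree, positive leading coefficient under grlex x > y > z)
(a) The degree is 2 — a single bowl opening along one axis; a quadric.
(b) Symmetries: mirror symmetry x ↦ −x ⇒ only even powers of x; it's symmetric under y → −y, forcing even powers of y.
(c) From the axis intercepts and sections: one z-axis crossing is at z = 0; it meets the x-axis at x = 0 (among the integer gridlines); one y-axis crossing is at y = 0.
(d) Putting this together gives p.

2*x^2 + 3*y^2 + z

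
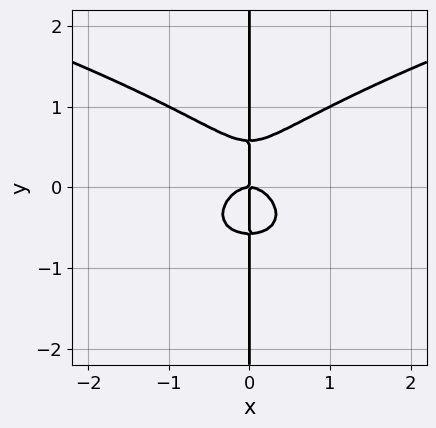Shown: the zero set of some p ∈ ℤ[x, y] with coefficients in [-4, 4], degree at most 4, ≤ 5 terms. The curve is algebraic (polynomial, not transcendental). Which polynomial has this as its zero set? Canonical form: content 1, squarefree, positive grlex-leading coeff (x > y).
(a) deg p = 4. No degree-3 curve has this shape.
(b) Observable constraints: it meets the x-axis at x = 0 (among the integer gridlines); every point of the y-axis in the box is on the curve.
(c) The integer polynomial consistent with all of this is the stated p.

3*x*y^3 - 2*x^3 - x*y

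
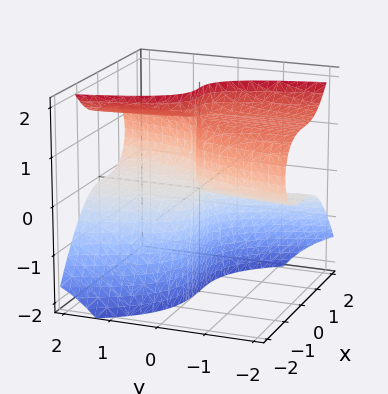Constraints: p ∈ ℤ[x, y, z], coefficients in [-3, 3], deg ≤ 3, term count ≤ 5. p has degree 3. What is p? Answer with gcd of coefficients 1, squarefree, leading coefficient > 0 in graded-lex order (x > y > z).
First, the degree is 3 — no degree-2 surface has this shape.
Then, from the axis intercepts and sections: every point of the z-axis in the box is on the surface; it crosses the x-axis at the gridline x = 0; the visible y-axis segment lies entirely on the surface.
Finally, these observations pin down the coefficients.

2*x^3 + 2*y*z^2 - 3*y*z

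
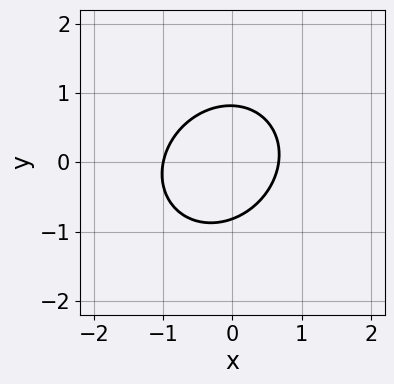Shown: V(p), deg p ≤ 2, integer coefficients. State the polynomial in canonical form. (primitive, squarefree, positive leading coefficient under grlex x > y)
3*x^2 - x*y + 3*y^2 + x - 2

1. deg p = 2. A generic line meets the curve in up to 2 points.
2. Checking where it meets the axes: it crosses the x-axis at the gridline x = -1.
3. Matching integer coefficients to the picture gives p.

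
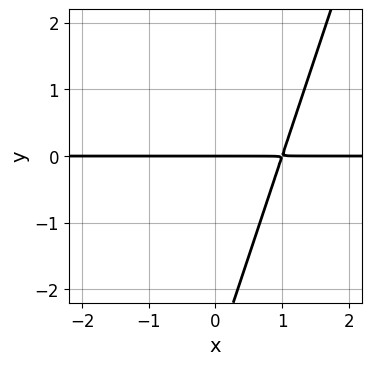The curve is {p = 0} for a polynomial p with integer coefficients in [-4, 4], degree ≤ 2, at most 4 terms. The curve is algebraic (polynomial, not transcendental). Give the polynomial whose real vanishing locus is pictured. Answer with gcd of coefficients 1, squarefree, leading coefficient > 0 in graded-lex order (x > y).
3*x*y - y^2 - 3*y

First, the degree is 2 — no degree-1 curve has this shape.
Next, observable constraints: the visible x-axis segment lies entirely on the curve; it crosses the y-axis at the gridline y = 0.
Finally, assembling these constraints gives the stated polynomial.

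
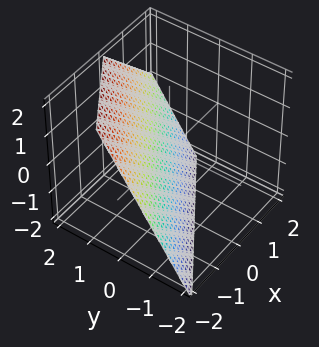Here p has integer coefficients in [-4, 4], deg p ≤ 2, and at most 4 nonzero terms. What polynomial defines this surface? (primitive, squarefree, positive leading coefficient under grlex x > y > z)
First, degree: every cross-section is a straight line — this is a plane, so deg p = 1.
Then, observable constraints: it meets the x-axis at x = -1 (among the integer gridlines); one z-axis crossing is at z = -1.
Finally, fitting integer coefficients to these (and the overall shape) gives p.

2*x - 3*y + 2*z + 2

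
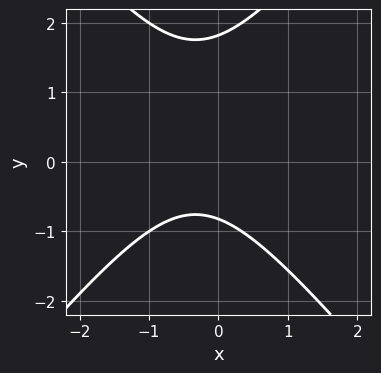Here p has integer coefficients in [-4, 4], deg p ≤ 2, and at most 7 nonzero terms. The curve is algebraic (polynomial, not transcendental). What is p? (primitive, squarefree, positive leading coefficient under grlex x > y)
(a) deg p = 2. The shape is more complex than any degree-1 curve.
(b) Against the integer gridlines: no x-intercept at any integer in the box.
(c) The integer polynomial consistent with all of this is the stated p.

3*x^2 - 2*y^2 + 2*x + 2*y + 3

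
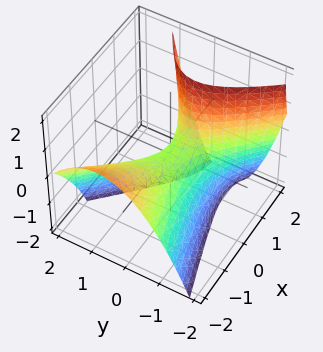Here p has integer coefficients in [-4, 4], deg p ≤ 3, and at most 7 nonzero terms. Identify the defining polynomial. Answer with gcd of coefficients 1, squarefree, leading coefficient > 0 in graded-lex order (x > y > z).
x^2 - 2*x*y + 2*x*z - 3*y^2 - 2*z

(a) deg p = 2. A generic line meets the surface in up to 2 points.
(b) Against the integer gridlines: it crosses the z-axis at the gridline z = 0; it crosses the x-axis at the gridline x = 0; one y-axis crossing is at y = 0.
(c) Matching integer coefficients to the picture gives p.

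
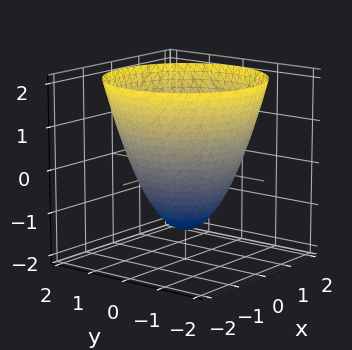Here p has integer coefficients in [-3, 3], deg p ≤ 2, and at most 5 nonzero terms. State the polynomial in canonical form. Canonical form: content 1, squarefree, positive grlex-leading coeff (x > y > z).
1. The degree is 2 — the shape is more complex than any degree-1 surface.
2. Symmetry: the z-axis is an axis of rotation, so x and y enter only as x² + y².
3. Observable constraints: a circular section at z = -1 has radius between 0 and 1.
4. Together with the visible shape, these determine p as stated.

2*x^2 + 2*y^2 - 2*z - 3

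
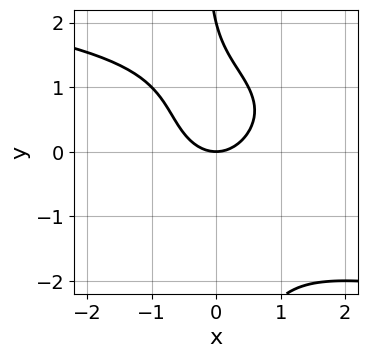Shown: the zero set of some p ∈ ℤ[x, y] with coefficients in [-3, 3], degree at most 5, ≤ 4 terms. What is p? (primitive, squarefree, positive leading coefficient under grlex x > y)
x*y^3 + 2*x^2 + y^2 - 2*y

(a) Degree: no degree-3 curve has this shape, so deg p = 4.
(b) From the axis intercepts and sections: it crosses the x-axis at the gridline x = 0; among the integer gridlines, it crosses the y-axis at y ∈ {0, 2}.
(c) Fitting integer coefficients to these (and the overall shape) gives p.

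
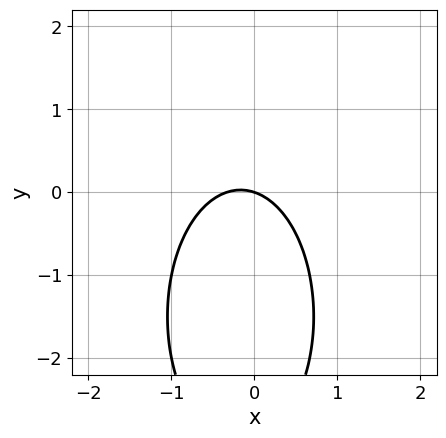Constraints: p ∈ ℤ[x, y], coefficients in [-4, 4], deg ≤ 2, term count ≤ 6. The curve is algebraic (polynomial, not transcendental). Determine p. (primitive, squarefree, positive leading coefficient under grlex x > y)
First, deg p = 2. A generic line meets the curve in up to 2 points.
Then, from the axis intercepts and sections: it meets the y-axis at y = 0 (among the integer gridlines); it meets the x-axis at x = 0 (among the integer gridlines).
Finally, putting this together gives p.

3*x^2 + y^2 + x + 3*y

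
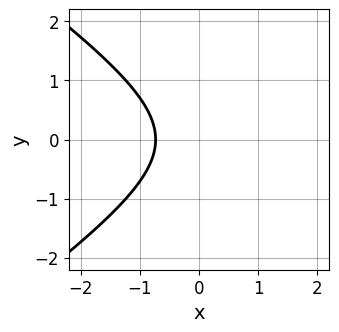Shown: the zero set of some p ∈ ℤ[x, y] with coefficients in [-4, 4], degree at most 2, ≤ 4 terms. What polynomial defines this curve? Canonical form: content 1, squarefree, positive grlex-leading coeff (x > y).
x^2 - 2*y^2 - 2*x - 2

Degree: no degree-1 curve has this shape, so deg p = 2.
Symmetries: the y ↦ −y reflection is a symmetry, so y appears only in even powers.
Checking where it meets the axes: no y-intercept at any integer in the box.
Fitting integer coefficients to these (and the overall shape) gives p.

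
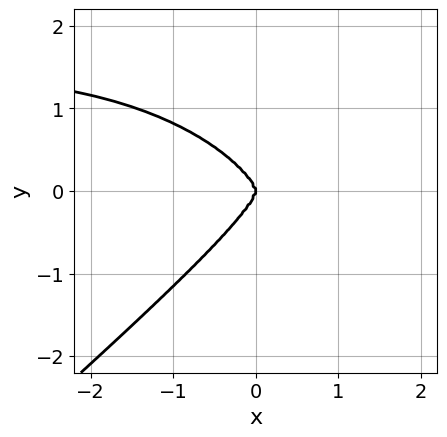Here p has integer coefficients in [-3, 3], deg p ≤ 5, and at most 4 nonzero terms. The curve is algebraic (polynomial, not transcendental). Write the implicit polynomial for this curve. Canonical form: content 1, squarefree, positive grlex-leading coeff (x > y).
(a) deg p = 4. The shape is more complex than any degree-3 curve.
(b) From the axis intercepts and sections: it crosses the y-axis at the gridline y = 0; one x-axis crossing is at x = 0.
(c) The integer polynomial consistent with all of this is the stated p.

2*x^3*y - 3*y^4 - 3*x^3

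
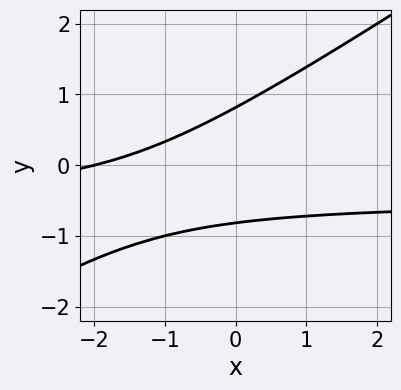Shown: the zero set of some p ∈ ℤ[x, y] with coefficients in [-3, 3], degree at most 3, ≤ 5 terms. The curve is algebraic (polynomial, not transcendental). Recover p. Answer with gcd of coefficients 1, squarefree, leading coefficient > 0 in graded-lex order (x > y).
2*x*y - 3*y^2 + x + 2

(a) deg p = 2. The shape is more complex than any degree-1 curve.
(b) Observable constraints: one x-axis crossing is at x = -2.
(c) Fitting integer coefficients to these (and the overall shape) gives p.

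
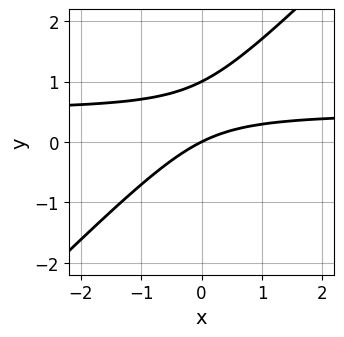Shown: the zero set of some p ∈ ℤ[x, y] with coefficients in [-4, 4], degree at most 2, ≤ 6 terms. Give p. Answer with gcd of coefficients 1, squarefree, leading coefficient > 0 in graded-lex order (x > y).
2*x*y - 2*y^2 - x + 2*y

The degree is 2 — a generic line meets the curve in up to 2 points.
From the axis intercepts and sections: it meets the x-axis at x = 0 (among the integer gridlines); among the integer gridlines, it crosses the y-axis at y ∈ {0, 1}.
Putting this together gives p.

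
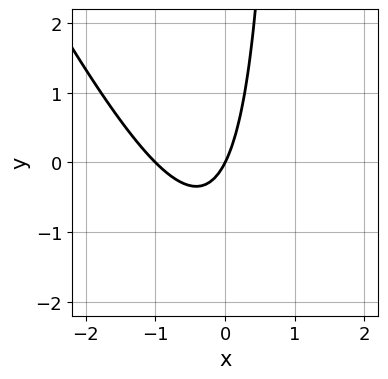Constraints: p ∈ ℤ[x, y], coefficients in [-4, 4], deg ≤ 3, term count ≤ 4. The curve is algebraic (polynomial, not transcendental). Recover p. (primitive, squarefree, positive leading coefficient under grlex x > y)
First, deg p = 2.
Then, from the visible intercepts: the x-axis gridline crossings are at x ∈ {-1, 0}; one y-axis crossing is at y = 0.
Finally, together with the visible shape, these determine p as stated.

2*x^2 + x*y + 2*x - y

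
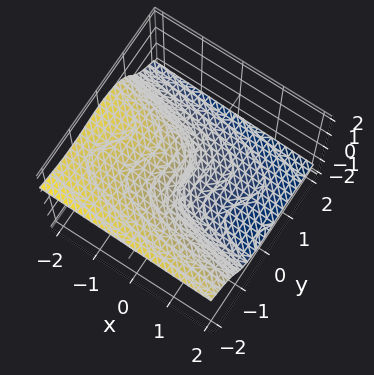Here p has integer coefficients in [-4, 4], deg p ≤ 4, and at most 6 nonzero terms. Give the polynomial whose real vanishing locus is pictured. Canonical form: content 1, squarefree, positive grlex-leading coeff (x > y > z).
2*y^3 + 3*y^2*z + 3*z^3 + 2*x

(a) The degree is 3 — a generic line meets the surface in up to 3 points.
(b) Reading off the gridlines: it meets the x-axis at x = 0 (among the integer gridlines); it crosses the y-axis at the gridline y = 0.
(c) Assembling these constraints gives the stated polynomial.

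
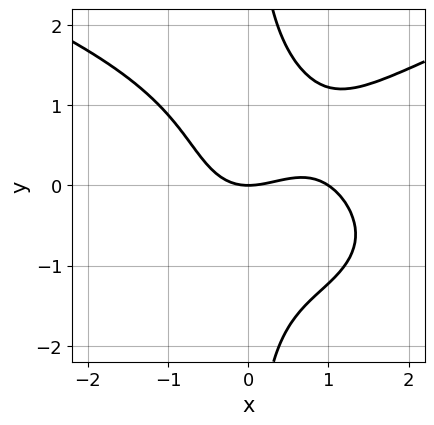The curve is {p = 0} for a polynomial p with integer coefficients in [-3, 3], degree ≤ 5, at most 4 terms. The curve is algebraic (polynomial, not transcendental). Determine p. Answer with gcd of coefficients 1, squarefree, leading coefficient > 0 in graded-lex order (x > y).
2*x*y^3 - 2*x^3 + 2*x^2 - 3*y

First, deg p = 4. The shape is more complex than any degree-3 curve.
Then, from the visible intercepts: it meets the y-axis at y = 0 (among the integer gridlines); among the integer gridlines, it crosses the x-axis at x ∈ {0, 1}.
Finally, the integer polynomial consistent with all of this is the stated p.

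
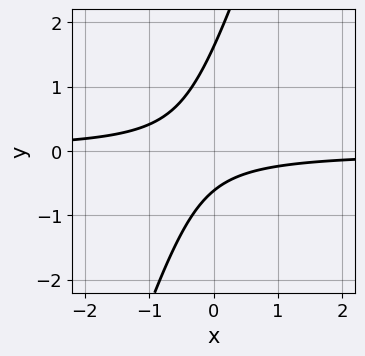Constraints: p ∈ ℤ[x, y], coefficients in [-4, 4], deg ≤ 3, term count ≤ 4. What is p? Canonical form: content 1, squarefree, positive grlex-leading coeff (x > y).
Degree: no degree-1 curve has this shape, so deg p = 2.
Against the integer gridlines: it misses every integer gridline on the x-axis.
Assembling these constraints gives the stated polynomial.

3*x*y - y^2 + y + 1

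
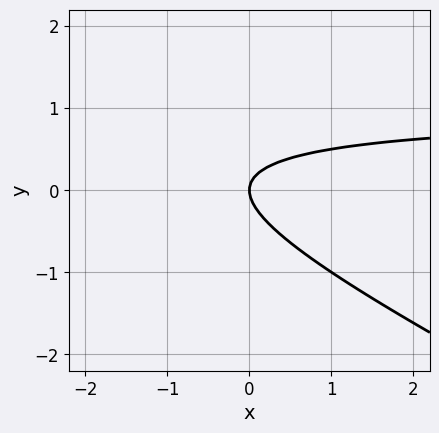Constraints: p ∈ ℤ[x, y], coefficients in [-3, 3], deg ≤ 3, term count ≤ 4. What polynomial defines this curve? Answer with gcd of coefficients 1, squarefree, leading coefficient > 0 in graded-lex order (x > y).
x*y + 2*y^2 - x

deg p = 2. No degree-1 curve has this shape.
Against the integer gridlines: it crosses the x-axis at the gridline x = 0; it meets the y-axis at y = 0 (among the integer gridlines).
Solving for integer coefficients yields p as stated.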